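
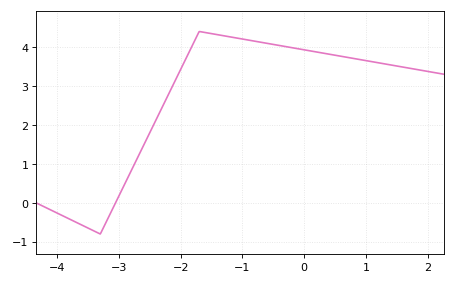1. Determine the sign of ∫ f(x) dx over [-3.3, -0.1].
positive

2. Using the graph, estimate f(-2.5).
1.8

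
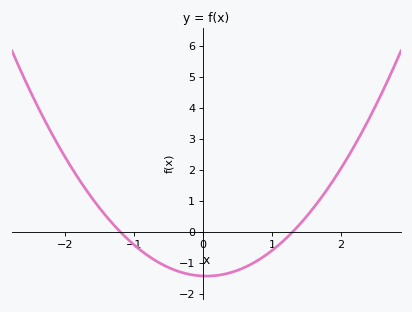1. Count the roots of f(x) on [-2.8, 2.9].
2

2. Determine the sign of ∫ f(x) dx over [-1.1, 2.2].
negative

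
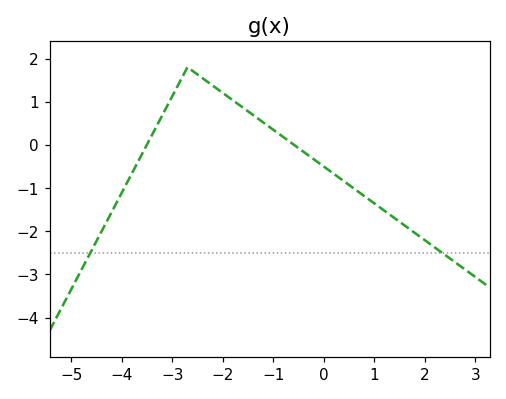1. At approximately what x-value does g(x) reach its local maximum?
-2.7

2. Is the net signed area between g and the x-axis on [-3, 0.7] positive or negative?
positive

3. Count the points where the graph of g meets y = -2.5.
2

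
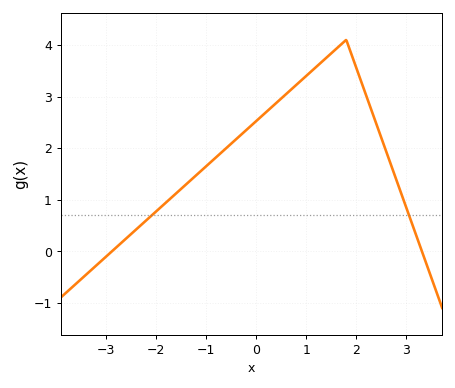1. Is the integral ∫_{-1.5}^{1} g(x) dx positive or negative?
positive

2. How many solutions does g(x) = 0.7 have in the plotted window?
2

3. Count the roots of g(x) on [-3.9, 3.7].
2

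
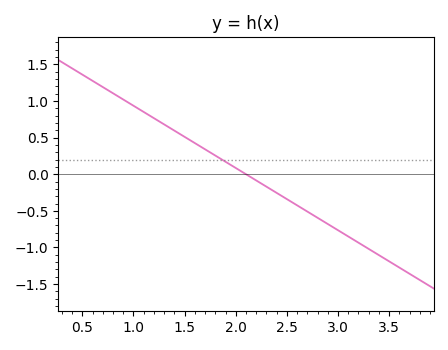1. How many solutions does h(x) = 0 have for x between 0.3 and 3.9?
1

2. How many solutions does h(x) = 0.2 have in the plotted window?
1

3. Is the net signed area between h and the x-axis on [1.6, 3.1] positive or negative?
negative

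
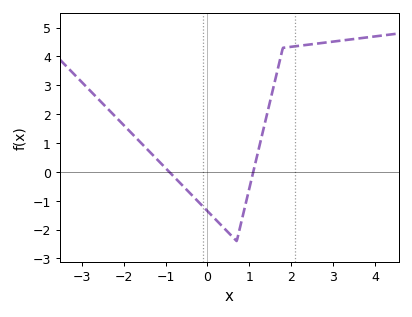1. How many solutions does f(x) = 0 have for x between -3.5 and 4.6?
2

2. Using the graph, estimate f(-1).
0.1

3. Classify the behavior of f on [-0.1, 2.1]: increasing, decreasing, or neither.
neither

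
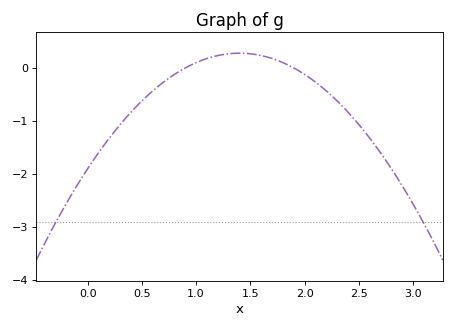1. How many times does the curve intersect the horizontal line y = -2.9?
2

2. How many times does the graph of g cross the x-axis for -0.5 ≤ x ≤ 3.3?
2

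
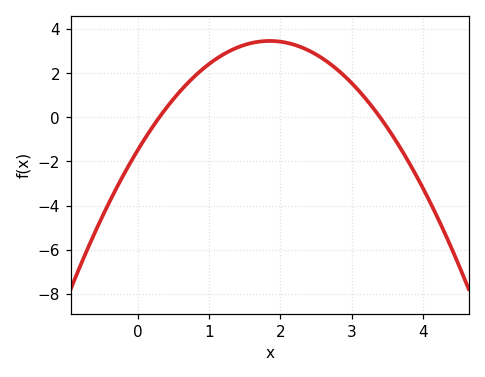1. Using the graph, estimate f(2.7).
2.42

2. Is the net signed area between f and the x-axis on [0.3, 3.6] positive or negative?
positive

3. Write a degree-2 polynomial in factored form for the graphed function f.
y = -1.44(x - 0.3)(x - 3.4)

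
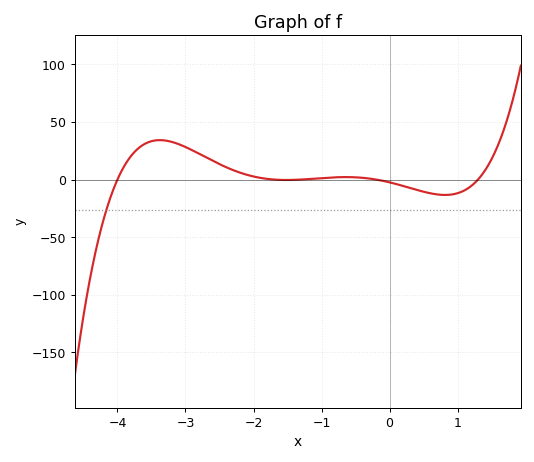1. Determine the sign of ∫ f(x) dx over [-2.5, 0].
positive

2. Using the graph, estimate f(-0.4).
0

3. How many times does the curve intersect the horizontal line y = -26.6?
1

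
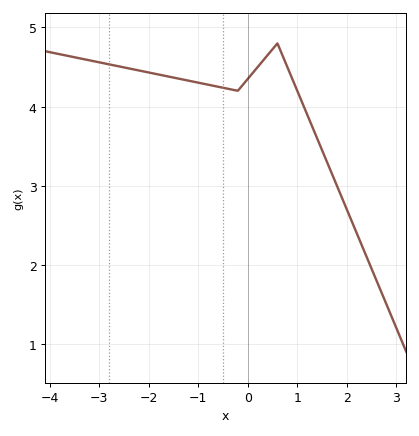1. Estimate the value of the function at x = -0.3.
4.2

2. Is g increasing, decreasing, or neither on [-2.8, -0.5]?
decreasing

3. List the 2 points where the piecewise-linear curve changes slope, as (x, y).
(-0.2, 4.2); (0.6, 4.8)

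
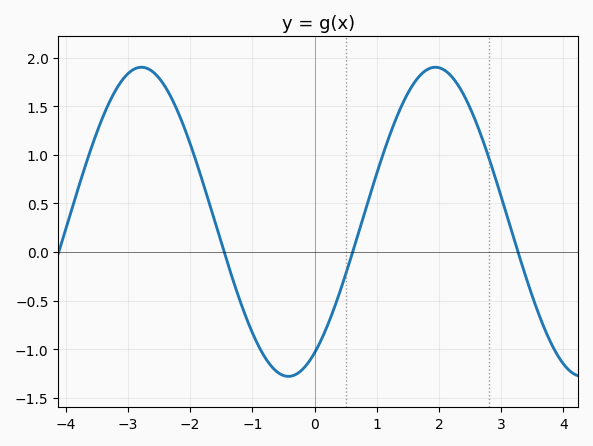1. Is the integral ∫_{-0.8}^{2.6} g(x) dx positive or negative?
positive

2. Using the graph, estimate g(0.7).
0.183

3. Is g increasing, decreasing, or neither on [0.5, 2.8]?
neither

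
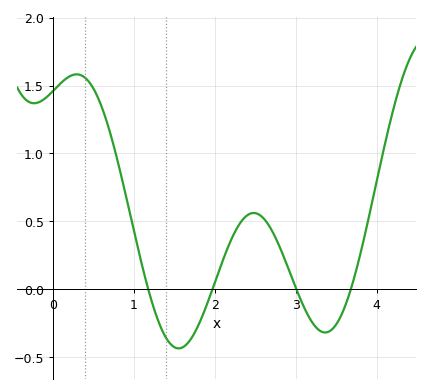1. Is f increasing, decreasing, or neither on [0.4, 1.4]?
decreasing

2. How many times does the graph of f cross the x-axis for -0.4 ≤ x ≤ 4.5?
4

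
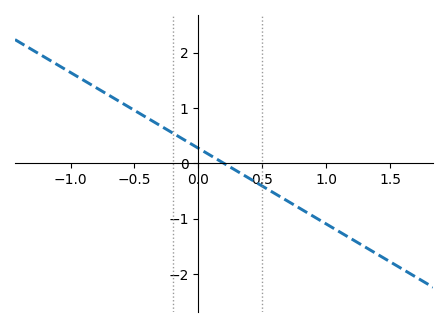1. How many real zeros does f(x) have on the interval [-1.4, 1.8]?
1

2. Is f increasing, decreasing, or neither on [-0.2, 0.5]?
decreasing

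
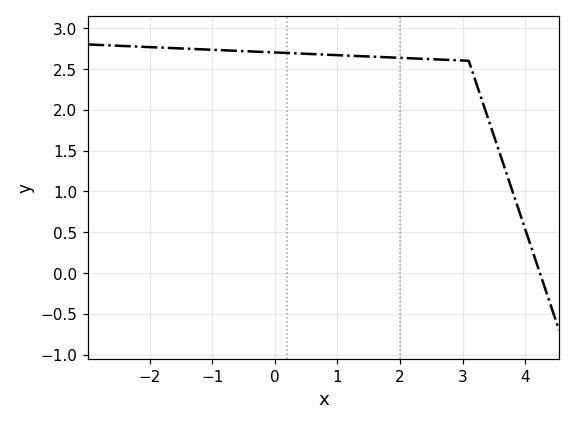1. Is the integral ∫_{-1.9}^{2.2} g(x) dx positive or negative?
positive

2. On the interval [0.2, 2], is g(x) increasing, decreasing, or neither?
decreasing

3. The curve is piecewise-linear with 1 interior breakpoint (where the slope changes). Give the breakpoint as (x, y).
(3.1, 2.6)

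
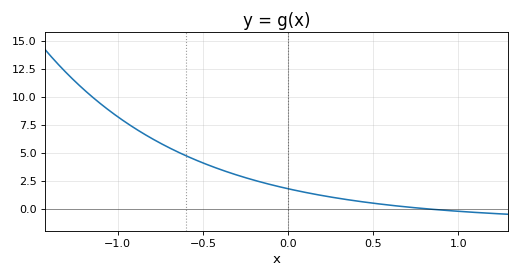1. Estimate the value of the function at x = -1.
8.2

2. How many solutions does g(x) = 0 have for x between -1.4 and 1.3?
1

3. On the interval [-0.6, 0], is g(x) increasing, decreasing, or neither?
decreasing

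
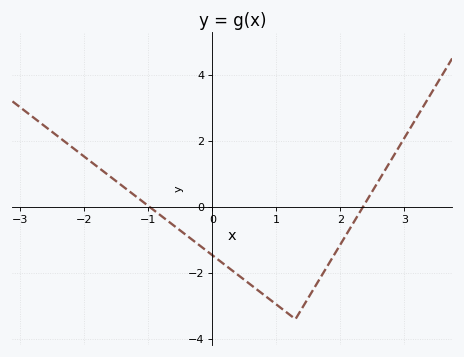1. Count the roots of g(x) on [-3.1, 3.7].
2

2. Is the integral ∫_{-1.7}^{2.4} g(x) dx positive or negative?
negative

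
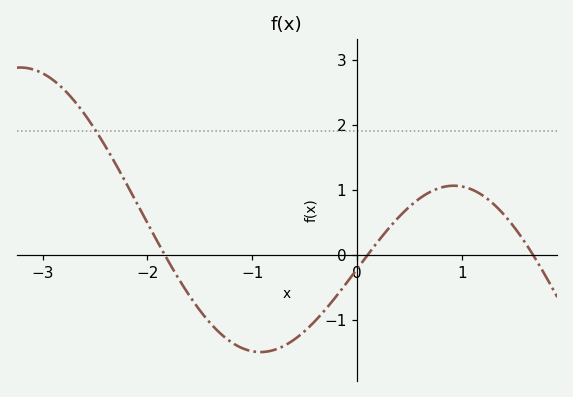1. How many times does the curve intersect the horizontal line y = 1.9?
1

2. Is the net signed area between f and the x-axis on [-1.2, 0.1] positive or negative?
negative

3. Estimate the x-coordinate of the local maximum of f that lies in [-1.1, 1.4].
0.922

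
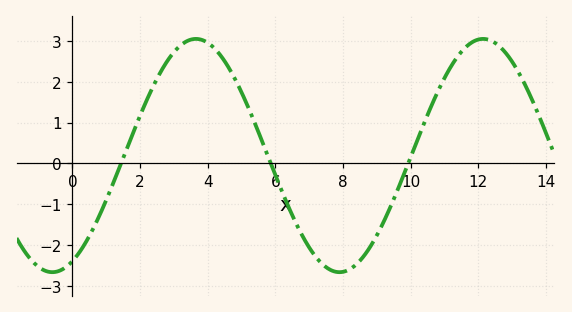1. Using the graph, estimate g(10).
0.2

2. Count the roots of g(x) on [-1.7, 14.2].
3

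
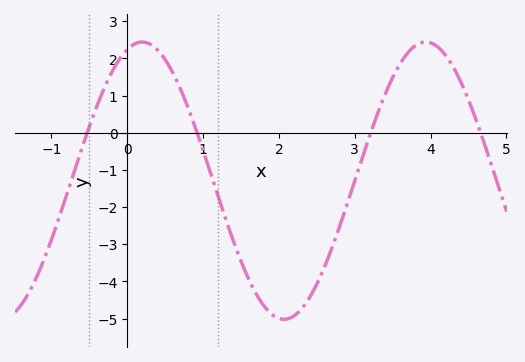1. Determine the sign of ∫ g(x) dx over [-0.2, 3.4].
negative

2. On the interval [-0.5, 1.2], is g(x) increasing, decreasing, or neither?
neither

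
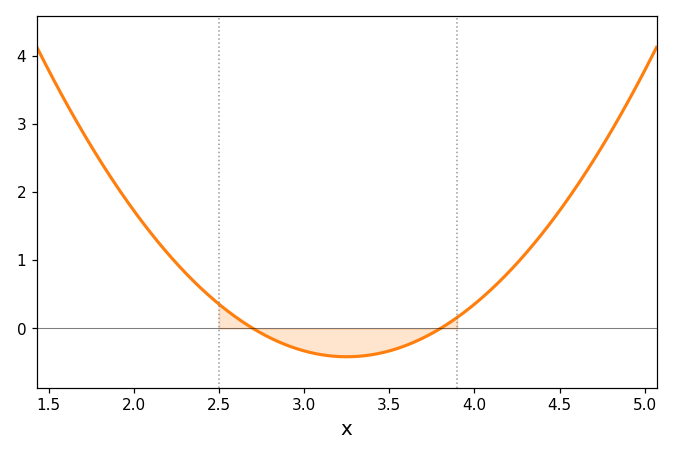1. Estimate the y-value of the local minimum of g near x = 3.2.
-0.4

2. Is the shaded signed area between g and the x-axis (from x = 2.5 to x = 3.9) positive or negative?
negative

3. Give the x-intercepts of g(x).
2.7, 3.8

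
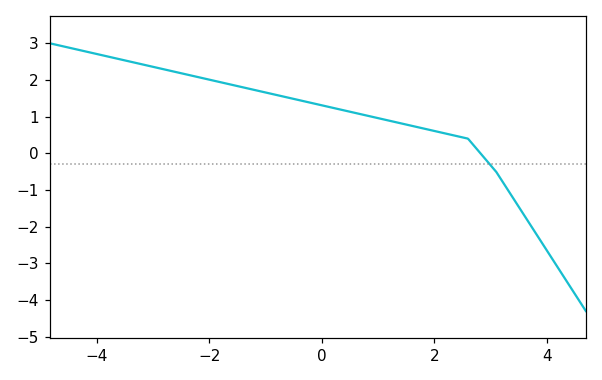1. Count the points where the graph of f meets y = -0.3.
1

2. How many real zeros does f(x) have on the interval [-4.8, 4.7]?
1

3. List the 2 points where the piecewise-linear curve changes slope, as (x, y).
(2.6, 0.4); (3.1, -0.5)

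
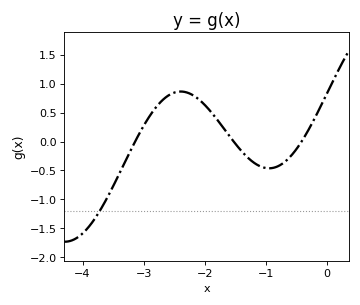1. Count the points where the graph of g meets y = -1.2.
1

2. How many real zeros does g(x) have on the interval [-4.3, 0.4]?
3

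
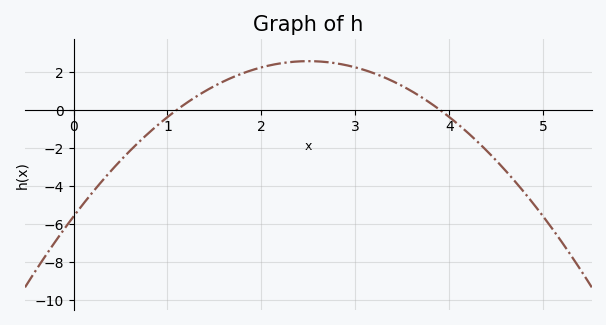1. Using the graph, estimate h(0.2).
-4.36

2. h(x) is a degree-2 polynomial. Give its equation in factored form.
y = -1.31(x - 1.1)(x - 3.9)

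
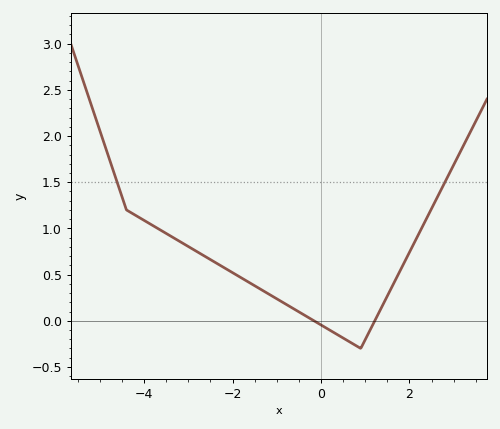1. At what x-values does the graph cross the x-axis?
-0.2, 1.2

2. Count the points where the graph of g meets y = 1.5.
2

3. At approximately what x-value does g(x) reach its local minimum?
0.8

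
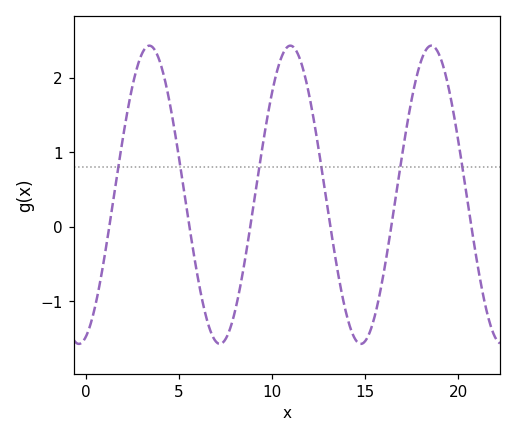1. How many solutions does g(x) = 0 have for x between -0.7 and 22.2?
6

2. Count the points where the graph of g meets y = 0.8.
6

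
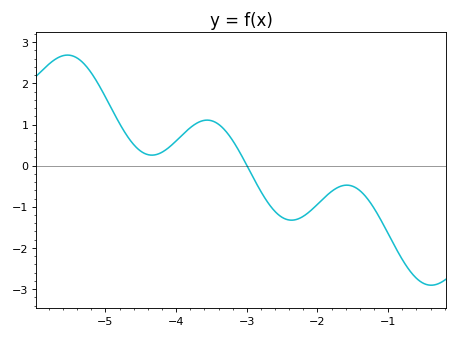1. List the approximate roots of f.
-3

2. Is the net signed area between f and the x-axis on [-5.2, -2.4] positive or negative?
positive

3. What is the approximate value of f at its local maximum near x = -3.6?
1.11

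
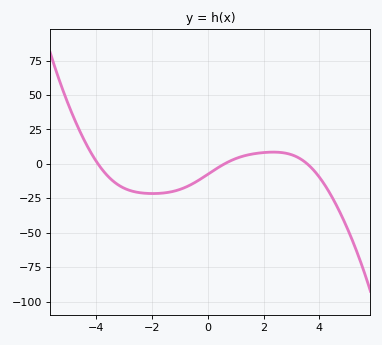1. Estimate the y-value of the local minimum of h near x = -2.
-21.6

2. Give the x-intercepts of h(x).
-3.93, 0.602, 3.56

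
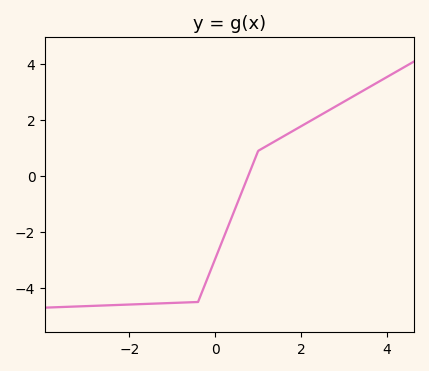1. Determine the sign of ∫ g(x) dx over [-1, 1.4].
negative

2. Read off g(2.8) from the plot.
2.48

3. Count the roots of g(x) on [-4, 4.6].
1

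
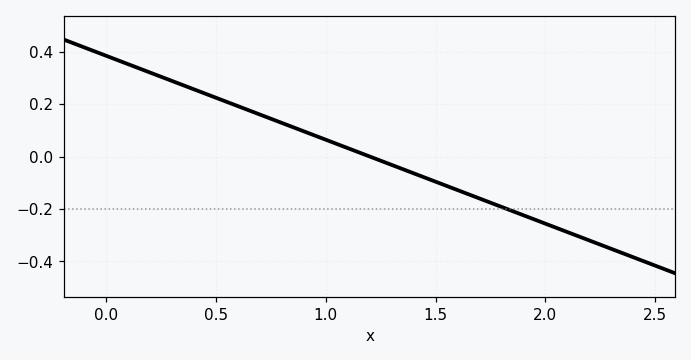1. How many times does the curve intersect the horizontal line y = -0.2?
1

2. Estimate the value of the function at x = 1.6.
-0.12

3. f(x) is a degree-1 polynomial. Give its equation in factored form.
y = -0.32(x - 1.2)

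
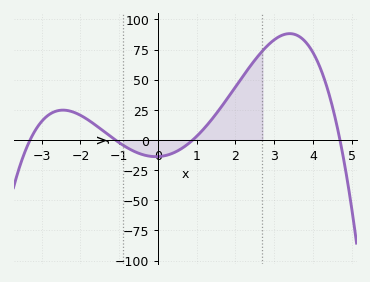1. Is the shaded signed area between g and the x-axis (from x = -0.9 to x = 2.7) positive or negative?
positive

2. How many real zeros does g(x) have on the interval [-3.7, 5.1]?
4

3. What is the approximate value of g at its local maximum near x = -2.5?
24.7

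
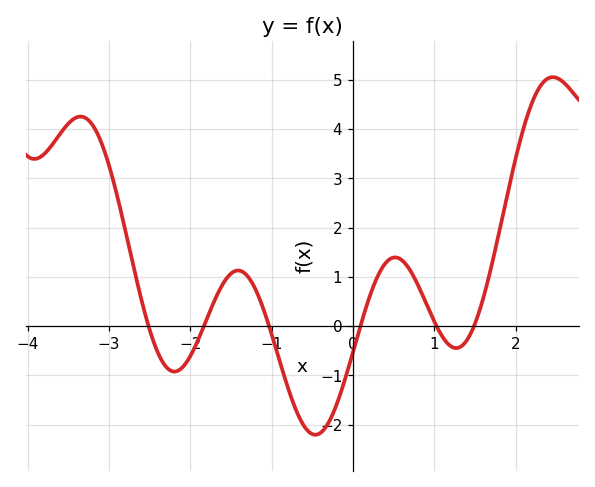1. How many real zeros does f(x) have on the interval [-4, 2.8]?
6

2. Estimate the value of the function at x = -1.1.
0.3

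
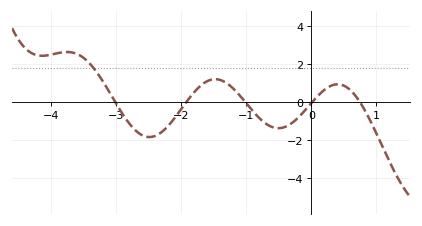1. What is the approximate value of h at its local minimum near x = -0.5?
-1.4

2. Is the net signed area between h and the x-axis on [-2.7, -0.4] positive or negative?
negative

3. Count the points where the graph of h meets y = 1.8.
1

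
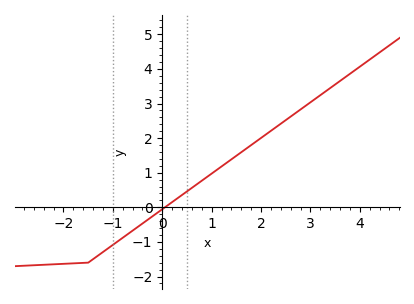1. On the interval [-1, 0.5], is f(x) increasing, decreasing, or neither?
increasing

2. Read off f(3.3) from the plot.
3.34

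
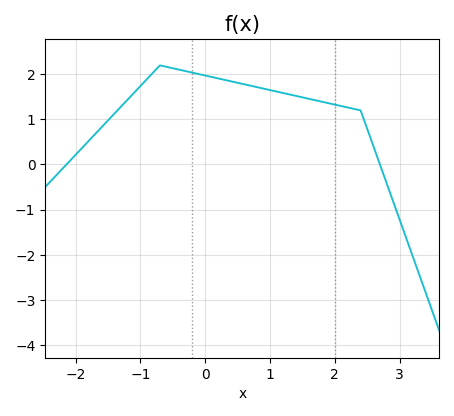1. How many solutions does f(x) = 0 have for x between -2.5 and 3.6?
2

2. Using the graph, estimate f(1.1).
1.6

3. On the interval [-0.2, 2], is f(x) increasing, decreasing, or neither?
decreasing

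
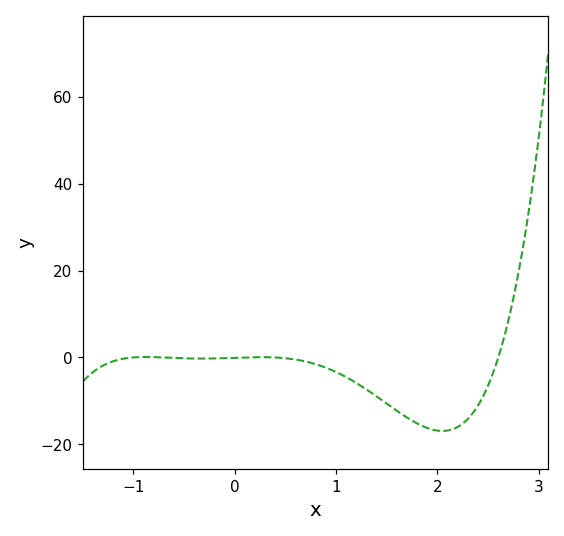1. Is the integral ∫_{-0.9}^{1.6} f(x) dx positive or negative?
negative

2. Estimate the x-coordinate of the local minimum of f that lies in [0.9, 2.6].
2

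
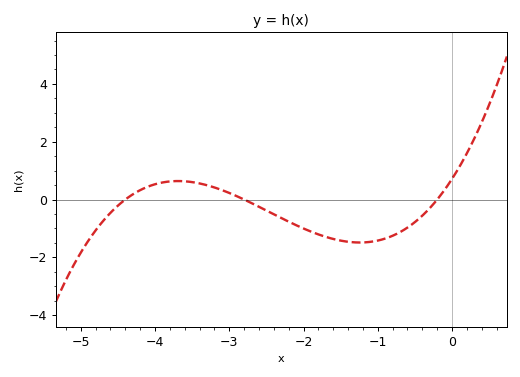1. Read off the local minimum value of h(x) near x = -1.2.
-1.4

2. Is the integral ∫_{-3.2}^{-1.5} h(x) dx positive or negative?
negative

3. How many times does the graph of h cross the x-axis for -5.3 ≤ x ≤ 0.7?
3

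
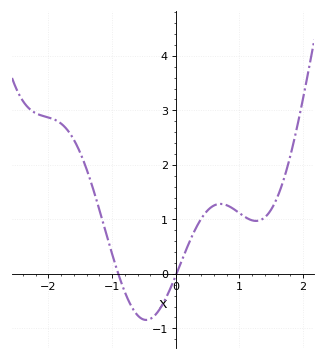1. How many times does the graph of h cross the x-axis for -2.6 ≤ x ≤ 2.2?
2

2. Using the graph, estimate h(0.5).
1.16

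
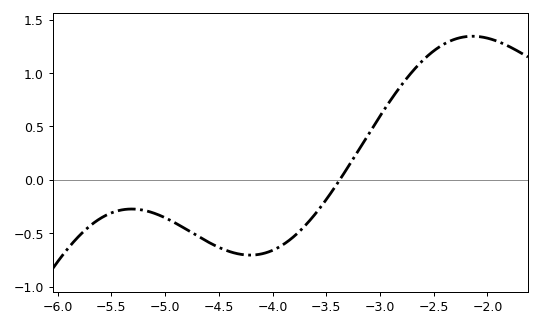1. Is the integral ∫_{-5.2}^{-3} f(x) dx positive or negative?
negative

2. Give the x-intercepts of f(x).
-3.4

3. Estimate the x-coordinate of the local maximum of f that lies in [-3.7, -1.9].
-2.1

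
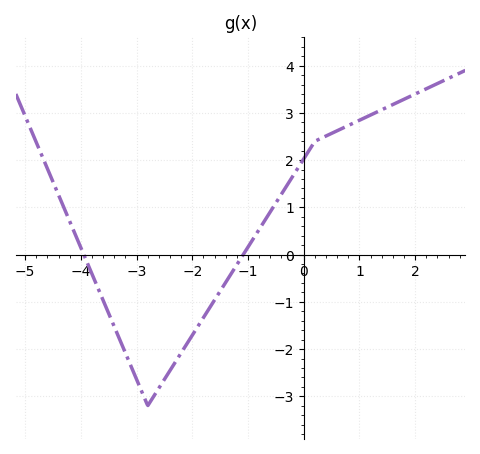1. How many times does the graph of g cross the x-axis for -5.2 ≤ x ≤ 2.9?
2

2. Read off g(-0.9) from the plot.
0.347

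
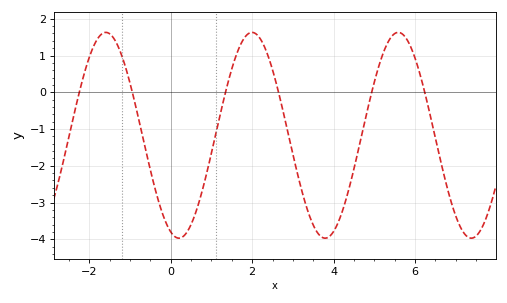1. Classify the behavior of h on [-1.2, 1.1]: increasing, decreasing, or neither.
neither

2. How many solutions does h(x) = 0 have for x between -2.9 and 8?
6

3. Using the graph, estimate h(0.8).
-2.6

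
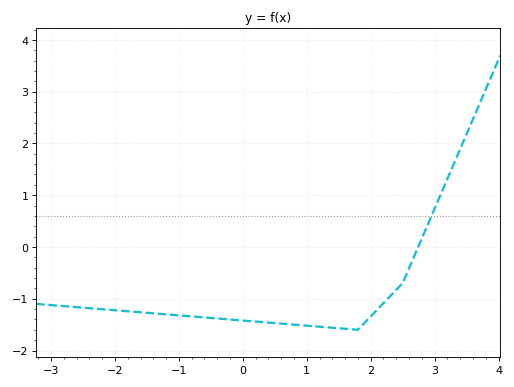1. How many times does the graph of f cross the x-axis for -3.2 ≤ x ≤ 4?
1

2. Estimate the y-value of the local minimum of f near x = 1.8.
-1.6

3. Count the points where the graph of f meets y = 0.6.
1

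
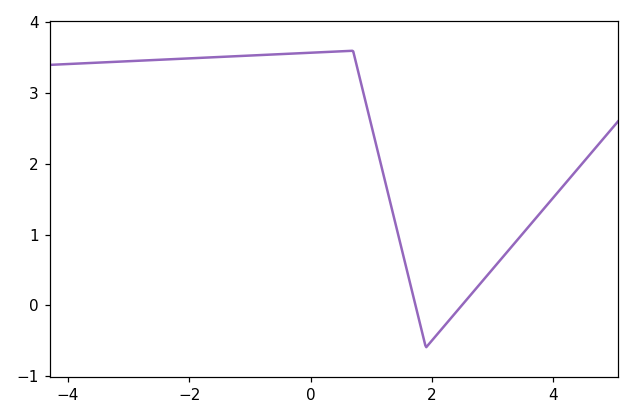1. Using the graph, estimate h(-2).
3.49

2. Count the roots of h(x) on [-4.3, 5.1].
2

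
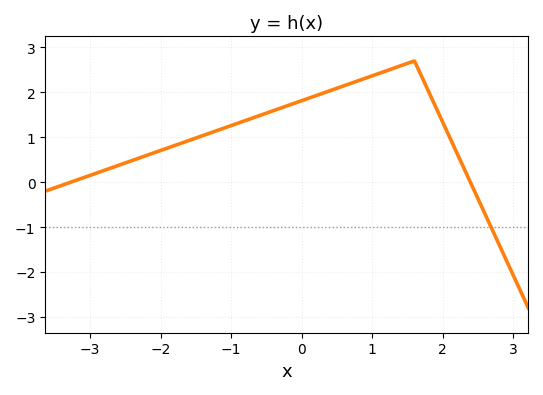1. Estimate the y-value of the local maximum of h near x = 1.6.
2.7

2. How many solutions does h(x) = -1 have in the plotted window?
1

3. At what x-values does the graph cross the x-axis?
-3.28, 2.39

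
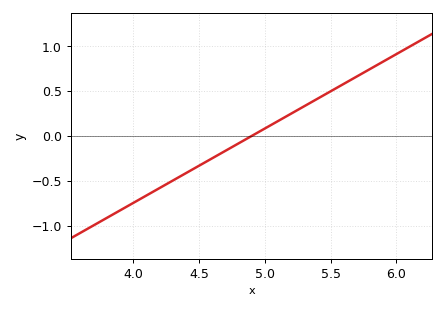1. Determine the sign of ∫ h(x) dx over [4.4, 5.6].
positive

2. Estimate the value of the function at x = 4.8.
-0.1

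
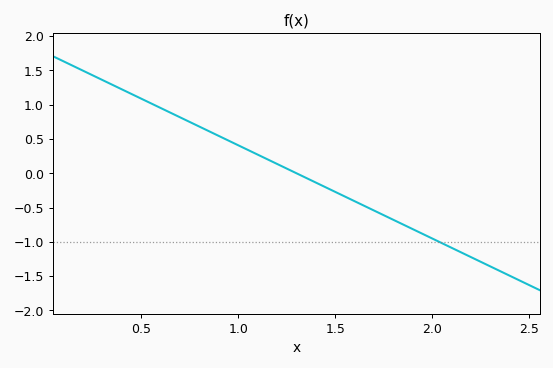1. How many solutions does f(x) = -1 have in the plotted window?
1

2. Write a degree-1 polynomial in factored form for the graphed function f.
y = -1.36(x - 1.3)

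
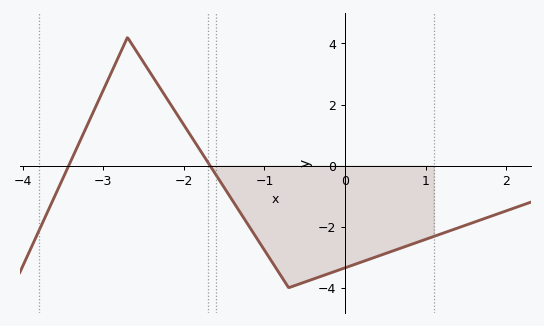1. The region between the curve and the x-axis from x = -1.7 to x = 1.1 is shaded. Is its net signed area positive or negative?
negative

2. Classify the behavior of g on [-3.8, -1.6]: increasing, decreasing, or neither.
neither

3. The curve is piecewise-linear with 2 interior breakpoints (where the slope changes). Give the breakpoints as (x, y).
(-2.7, 4.2); (-0.7, -4)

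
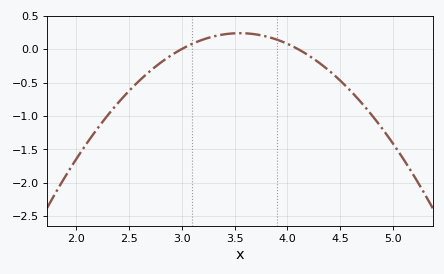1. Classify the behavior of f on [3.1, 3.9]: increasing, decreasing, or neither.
neither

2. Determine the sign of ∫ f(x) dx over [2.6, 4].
positive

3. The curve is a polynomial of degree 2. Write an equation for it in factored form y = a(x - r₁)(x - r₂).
y = -0.79(x - 3)(x - 4.1)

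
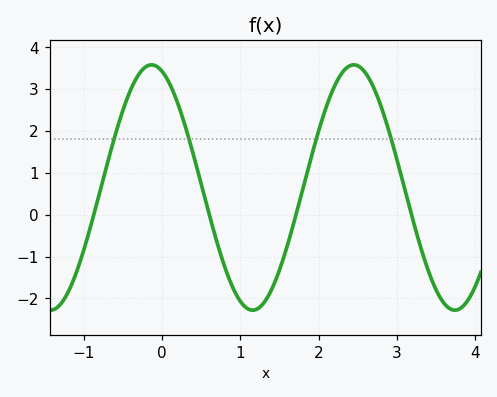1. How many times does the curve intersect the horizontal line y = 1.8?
4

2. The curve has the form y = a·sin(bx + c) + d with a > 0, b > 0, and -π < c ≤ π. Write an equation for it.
y = 2.93sin(2.4x + 1.9) + 0.65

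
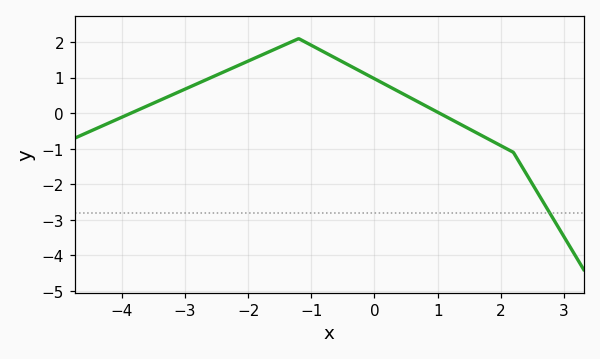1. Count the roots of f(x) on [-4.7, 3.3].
2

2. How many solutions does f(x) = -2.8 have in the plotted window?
1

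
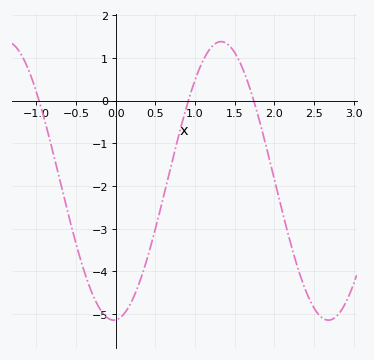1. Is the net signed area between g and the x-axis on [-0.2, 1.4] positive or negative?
negative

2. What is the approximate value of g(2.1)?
-2.6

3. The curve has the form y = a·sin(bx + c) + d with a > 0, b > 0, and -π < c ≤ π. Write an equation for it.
y = 3.26sin(2.3x - 1.5) - 1.88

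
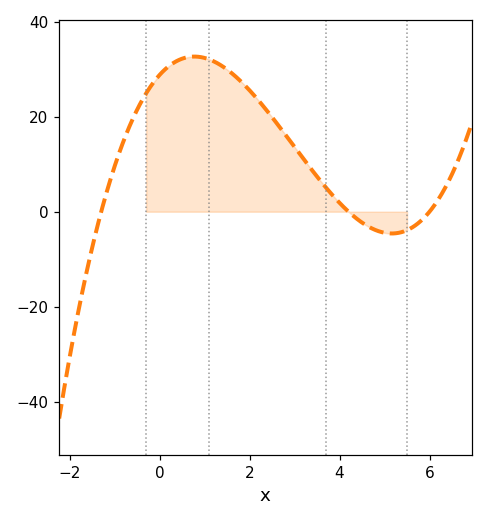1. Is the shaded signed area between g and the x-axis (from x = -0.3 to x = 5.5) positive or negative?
positive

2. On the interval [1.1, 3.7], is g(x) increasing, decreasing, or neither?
decreasing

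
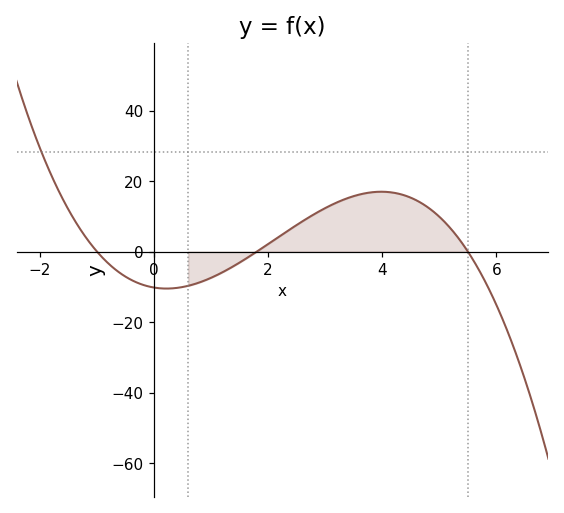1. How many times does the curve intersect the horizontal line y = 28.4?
1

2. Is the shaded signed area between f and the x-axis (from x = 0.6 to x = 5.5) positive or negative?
positive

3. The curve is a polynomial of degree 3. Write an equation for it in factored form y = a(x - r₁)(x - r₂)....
y = -1.03(x + 1)(x - 1.8)(x - 5.5)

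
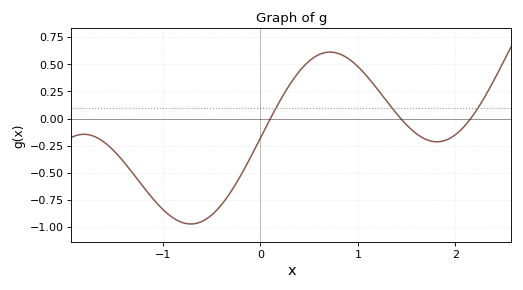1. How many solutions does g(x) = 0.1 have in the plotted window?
3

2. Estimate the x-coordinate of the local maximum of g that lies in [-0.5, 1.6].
0.713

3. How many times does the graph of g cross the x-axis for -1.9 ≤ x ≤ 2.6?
3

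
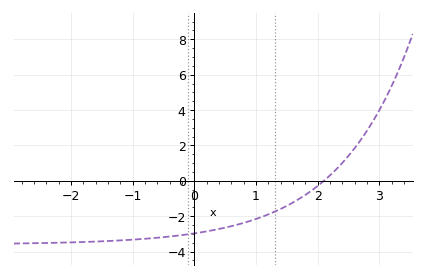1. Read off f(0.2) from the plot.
-2.8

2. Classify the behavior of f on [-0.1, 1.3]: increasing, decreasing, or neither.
increasing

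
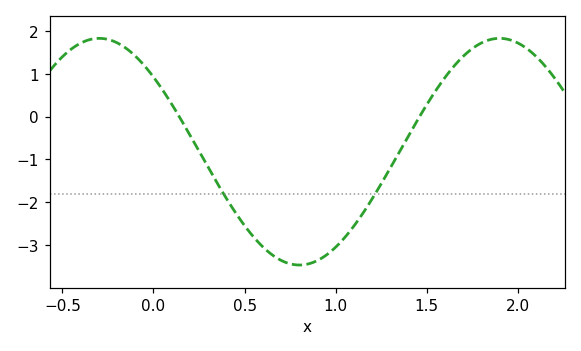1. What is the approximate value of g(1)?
-3.05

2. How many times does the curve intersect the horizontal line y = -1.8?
2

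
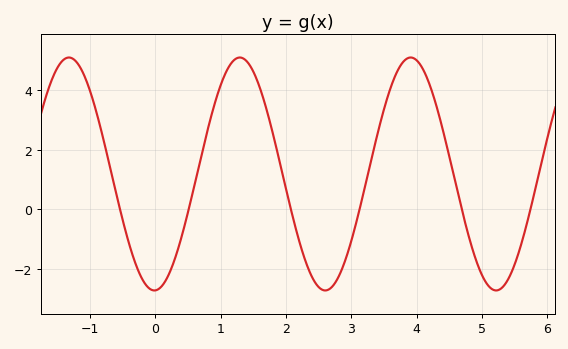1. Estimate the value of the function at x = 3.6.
4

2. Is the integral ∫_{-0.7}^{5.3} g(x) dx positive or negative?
positive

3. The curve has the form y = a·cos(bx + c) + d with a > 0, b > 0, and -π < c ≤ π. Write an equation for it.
y = 3.92cos(2.4x - 3.1) + 1.19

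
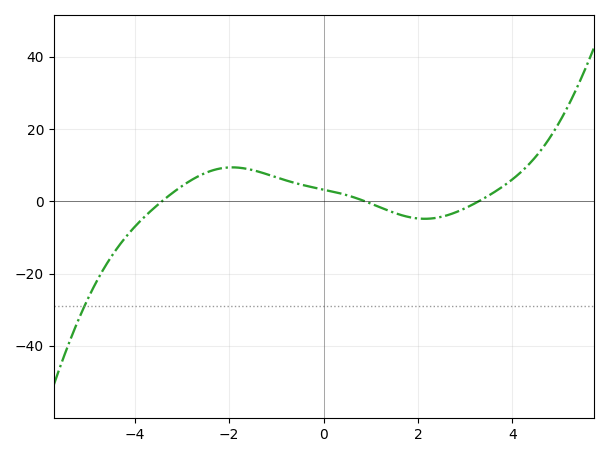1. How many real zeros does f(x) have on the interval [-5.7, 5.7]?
3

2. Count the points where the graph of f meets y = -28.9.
1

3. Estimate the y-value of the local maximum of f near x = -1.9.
9.39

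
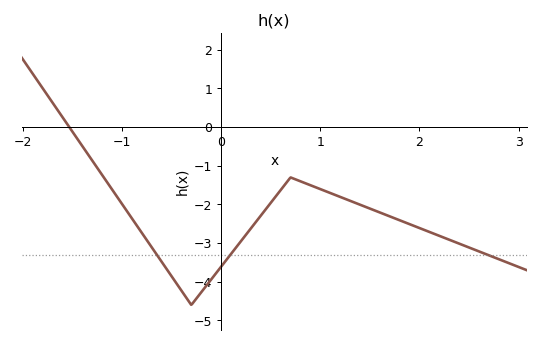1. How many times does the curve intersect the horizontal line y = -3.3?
3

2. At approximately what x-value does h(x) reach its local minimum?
-0.3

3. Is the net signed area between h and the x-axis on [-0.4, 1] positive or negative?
negative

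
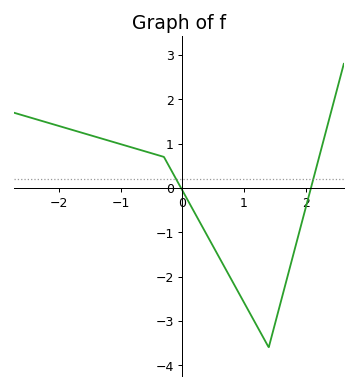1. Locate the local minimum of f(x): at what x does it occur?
1.4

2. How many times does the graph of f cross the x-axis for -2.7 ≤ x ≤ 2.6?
2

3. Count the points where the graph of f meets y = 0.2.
2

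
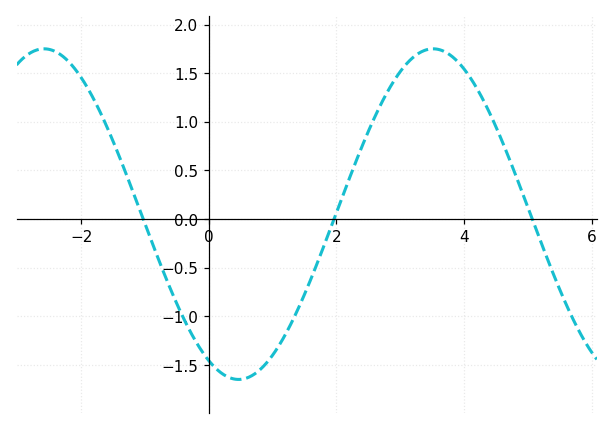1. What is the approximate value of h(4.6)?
0.797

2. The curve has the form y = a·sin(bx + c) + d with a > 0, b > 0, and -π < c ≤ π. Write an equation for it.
y = 1.7sin(1.03x - 2.05) + 0.05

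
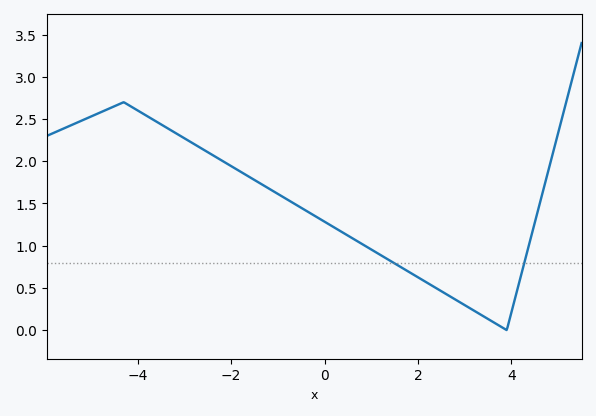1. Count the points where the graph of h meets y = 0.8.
2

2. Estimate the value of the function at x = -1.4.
1.75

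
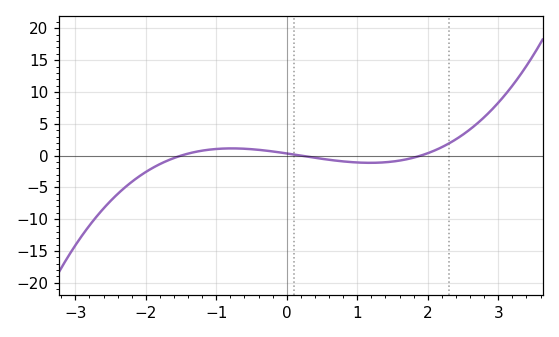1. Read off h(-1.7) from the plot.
-0.821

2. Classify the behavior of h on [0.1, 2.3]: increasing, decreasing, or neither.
neither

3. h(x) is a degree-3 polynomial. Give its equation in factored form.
y = 0.6(x + 1.5)(x - 0.2)(x - 1.9)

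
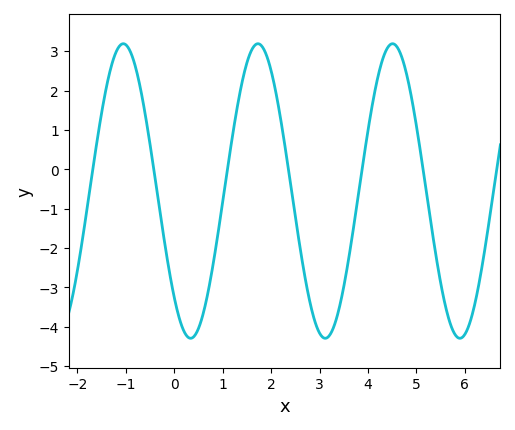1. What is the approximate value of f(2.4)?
-0.4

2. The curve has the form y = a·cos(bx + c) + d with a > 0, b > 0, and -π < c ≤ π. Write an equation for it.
y = 3.74cos(2.3x + 2.4) - 0.55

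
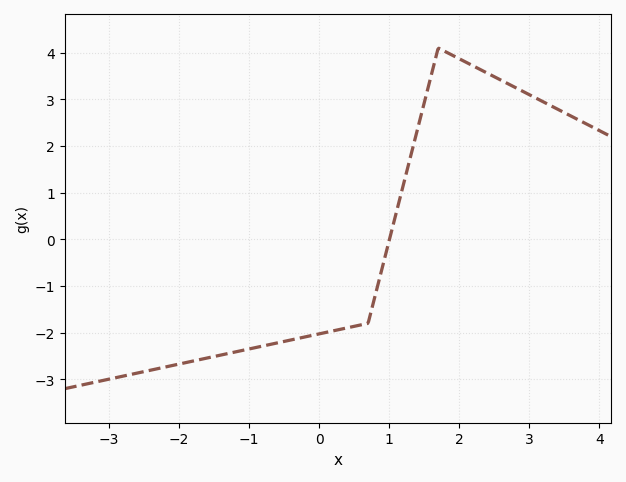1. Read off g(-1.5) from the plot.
-2.5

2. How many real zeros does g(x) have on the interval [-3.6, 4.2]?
1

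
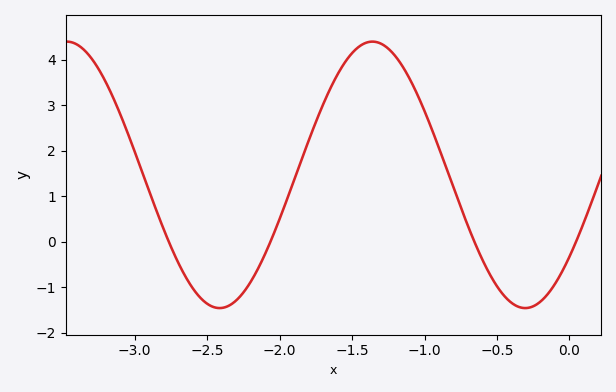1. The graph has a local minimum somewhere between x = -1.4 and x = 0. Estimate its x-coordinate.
-0.3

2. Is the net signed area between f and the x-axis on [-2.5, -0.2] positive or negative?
positive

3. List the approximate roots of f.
-2.75, -2.05, -0.65, 0.05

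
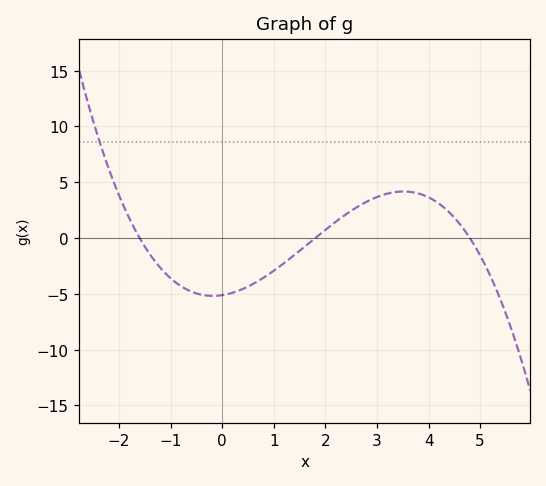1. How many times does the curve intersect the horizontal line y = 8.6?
1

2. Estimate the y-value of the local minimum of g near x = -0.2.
-5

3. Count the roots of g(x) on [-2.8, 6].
3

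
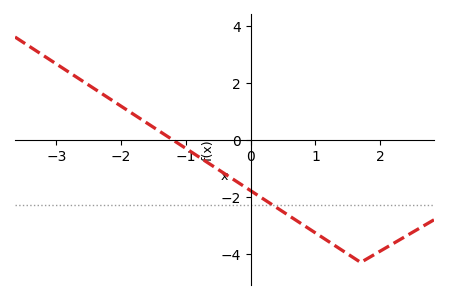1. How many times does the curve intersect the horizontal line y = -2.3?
1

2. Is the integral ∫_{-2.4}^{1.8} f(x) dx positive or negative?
negative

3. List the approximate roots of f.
-1.21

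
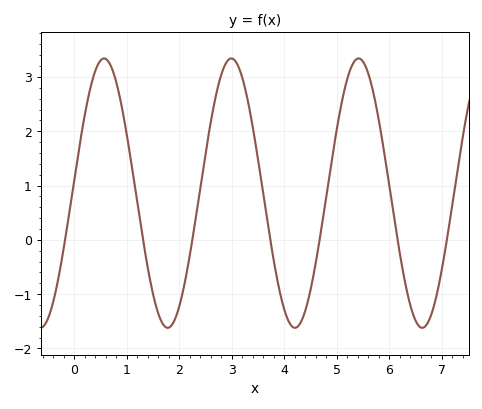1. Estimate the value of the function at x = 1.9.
-1.5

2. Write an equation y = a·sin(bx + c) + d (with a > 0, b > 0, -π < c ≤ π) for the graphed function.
y = 2.48sin(2.6x + 0.11) + 0.86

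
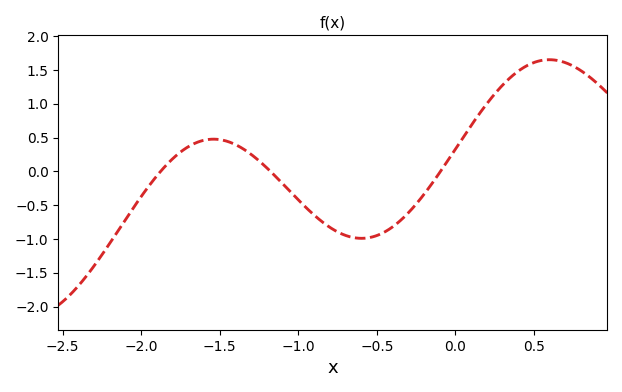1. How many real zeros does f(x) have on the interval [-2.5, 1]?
3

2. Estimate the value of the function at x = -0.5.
-0.95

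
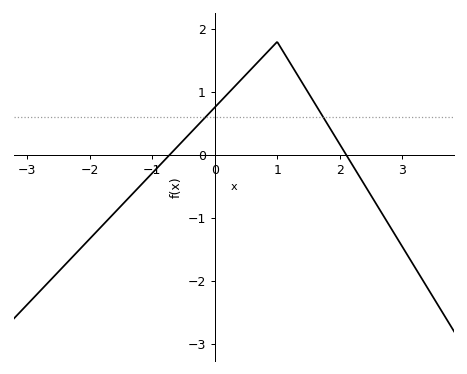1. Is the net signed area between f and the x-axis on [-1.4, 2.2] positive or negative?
positive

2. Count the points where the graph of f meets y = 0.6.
2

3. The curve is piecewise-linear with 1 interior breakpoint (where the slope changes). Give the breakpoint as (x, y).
(1, 1.8)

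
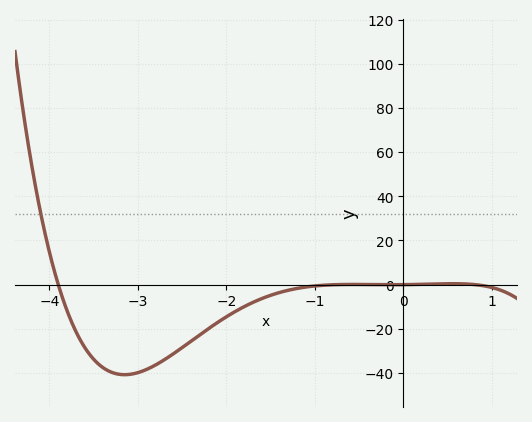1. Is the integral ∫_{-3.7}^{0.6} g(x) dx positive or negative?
negative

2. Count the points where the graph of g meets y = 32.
1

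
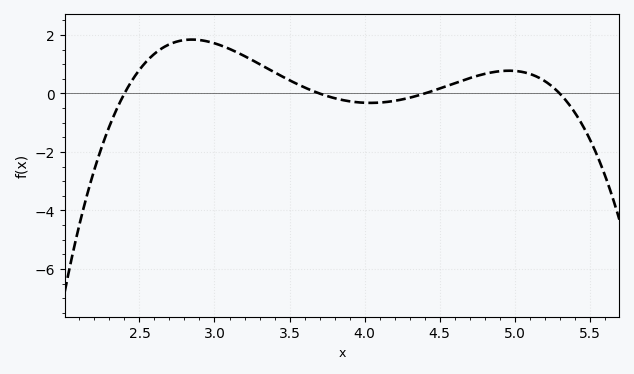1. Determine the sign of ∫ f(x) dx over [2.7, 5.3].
positive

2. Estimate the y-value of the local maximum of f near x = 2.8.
1.8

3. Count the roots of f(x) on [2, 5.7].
4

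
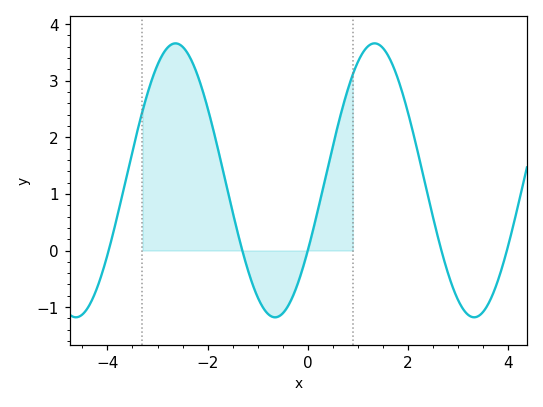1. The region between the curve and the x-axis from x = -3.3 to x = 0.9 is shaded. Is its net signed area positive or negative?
positive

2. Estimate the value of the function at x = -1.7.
1.4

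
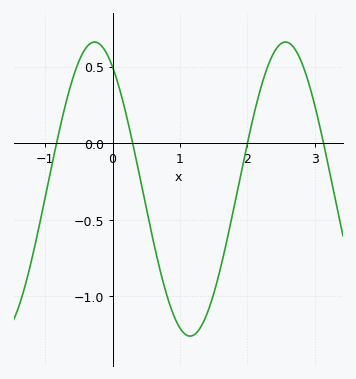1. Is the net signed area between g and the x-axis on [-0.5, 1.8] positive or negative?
negative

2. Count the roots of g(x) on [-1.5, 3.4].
4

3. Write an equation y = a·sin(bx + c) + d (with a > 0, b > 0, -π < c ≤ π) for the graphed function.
y = 0.96sin(2.22x + 2.16) - 0.3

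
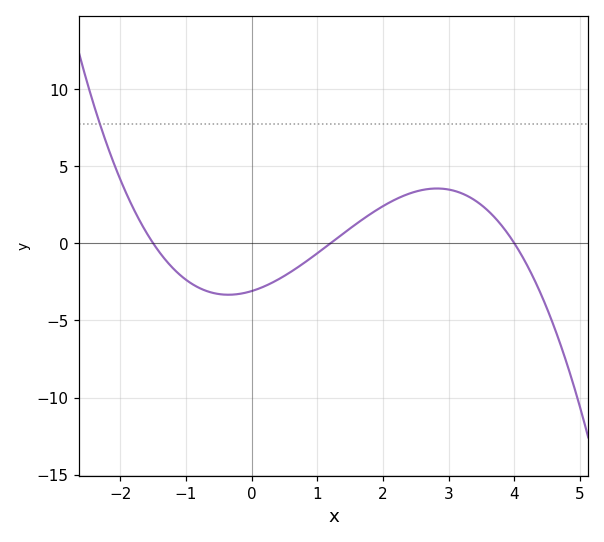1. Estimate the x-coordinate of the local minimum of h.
-0.4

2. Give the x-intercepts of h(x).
-1.6, 1.2, 4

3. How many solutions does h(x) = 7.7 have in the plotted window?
1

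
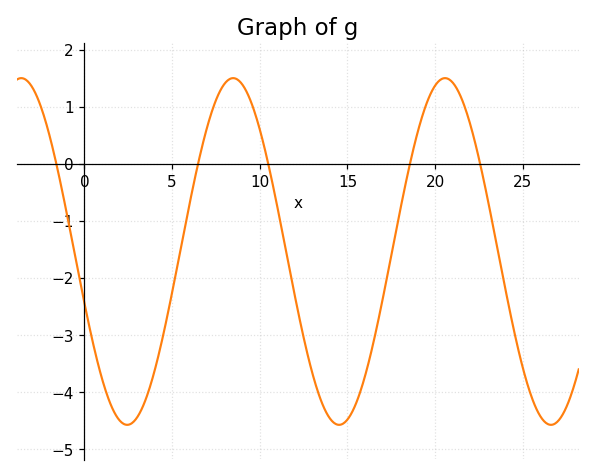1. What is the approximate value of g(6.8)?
0.4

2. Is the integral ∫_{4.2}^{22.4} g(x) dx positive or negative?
negative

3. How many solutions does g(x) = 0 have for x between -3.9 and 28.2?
5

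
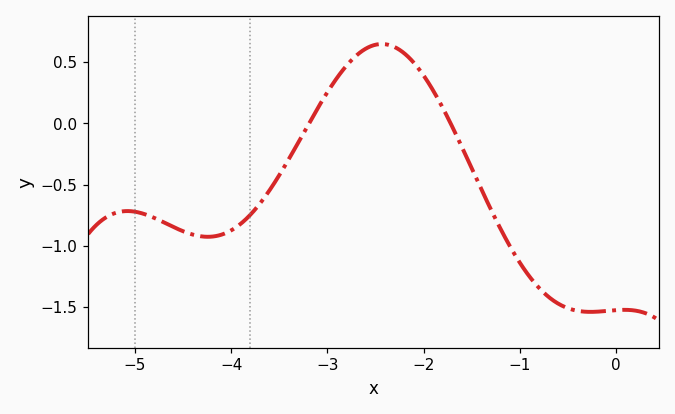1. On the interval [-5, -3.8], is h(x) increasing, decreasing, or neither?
neither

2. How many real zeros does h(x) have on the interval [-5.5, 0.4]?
2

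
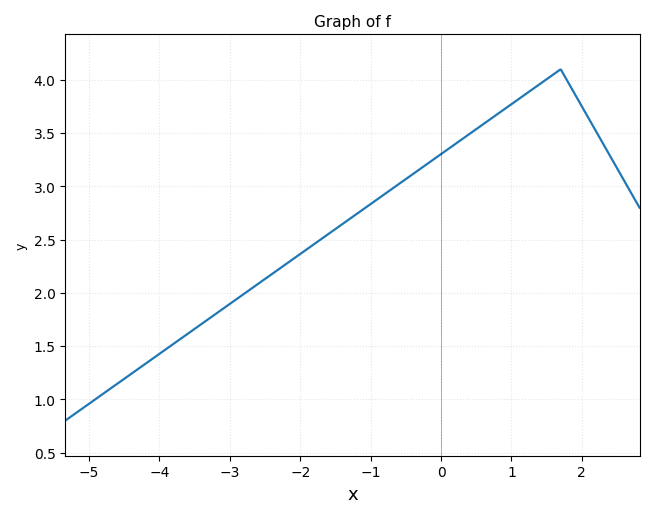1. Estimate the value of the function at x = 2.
3.75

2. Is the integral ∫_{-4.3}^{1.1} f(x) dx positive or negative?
positive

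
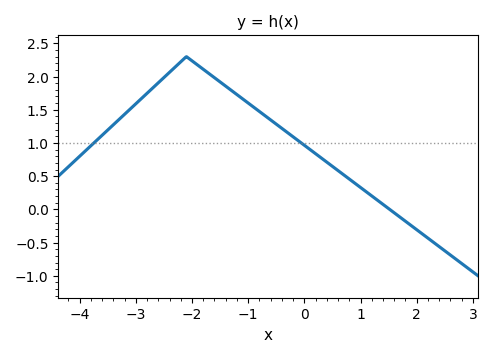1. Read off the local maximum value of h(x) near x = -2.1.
2.3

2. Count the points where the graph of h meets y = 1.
2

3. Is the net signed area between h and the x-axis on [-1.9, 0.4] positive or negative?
positive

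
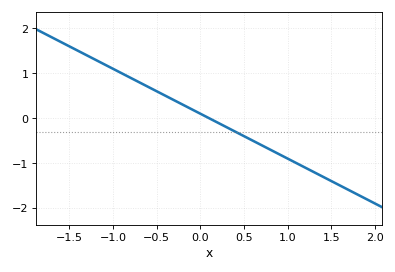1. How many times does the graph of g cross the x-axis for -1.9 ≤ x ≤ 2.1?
1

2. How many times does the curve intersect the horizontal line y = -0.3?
1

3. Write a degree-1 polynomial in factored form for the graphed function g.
y = -1(x - 0.1)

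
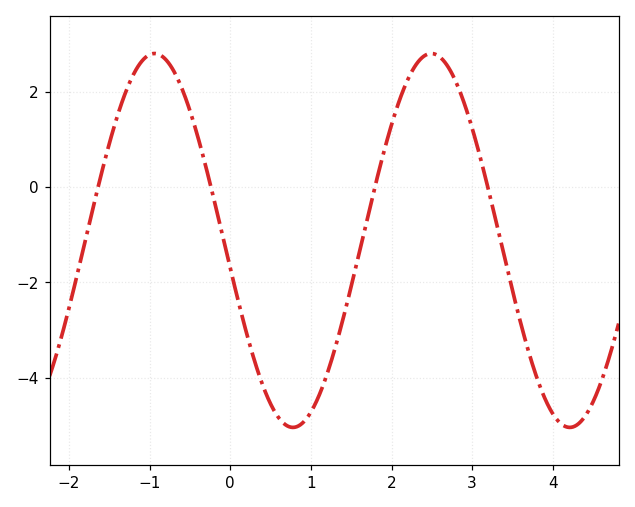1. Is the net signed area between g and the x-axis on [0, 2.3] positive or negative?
negative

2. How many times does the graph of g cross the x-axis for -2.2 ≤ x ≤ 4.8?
4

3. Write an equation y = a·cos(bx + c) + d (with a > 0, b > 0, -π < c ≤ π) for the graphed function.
y = 3.92cos(1.83x + 1.72) - 1.12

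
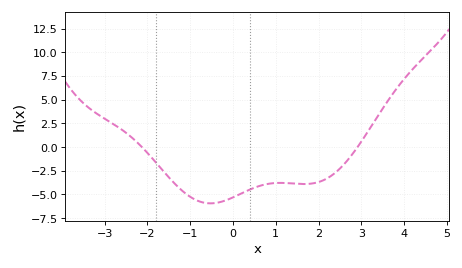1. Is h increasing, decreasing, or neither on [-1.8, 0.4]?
neither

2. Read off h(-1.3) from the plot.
-4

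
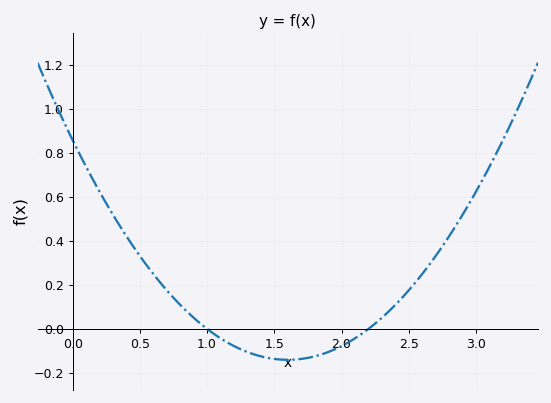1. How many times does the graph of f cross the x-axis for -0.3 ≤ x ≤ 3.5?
2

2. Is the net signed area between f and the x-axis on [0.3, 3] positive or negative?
positive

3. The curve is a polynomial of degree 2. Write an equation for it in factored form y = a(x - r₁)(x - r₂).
y = 0.39(x - 1)(x - 2.2)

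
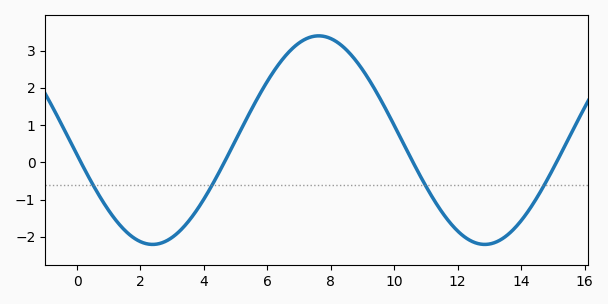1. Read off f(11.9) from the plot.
-1.8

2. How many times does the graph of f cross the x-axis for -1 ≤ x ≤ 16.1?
4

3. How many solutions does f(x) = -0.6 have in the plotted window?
4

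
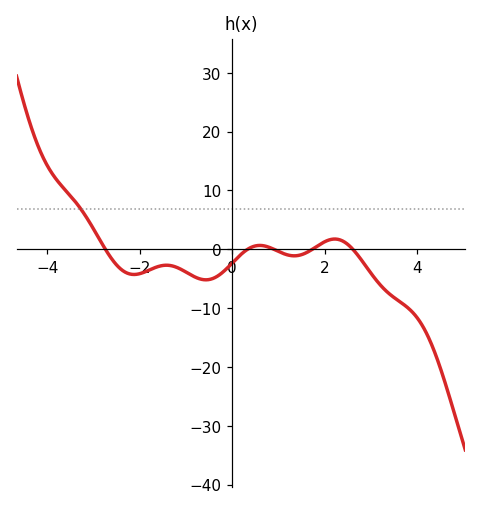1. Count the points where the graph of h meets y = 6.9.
1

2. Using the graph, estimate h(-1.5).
-2.77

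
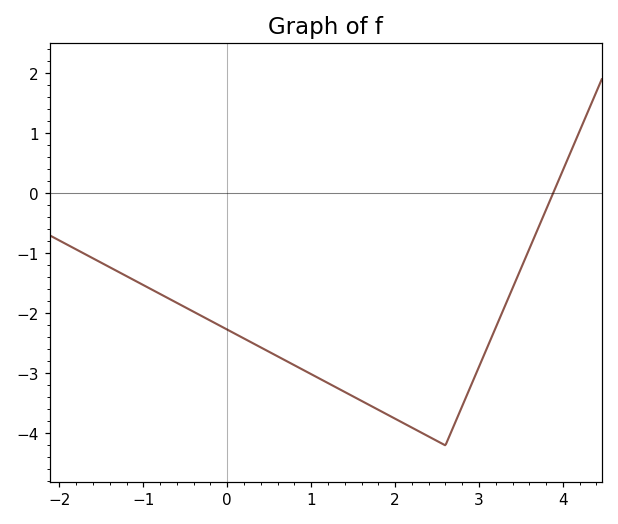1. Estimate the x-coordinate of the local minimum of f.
2.6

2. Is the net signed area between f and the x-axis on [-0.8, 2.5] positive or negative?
negative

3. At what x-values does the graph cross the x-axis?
3.9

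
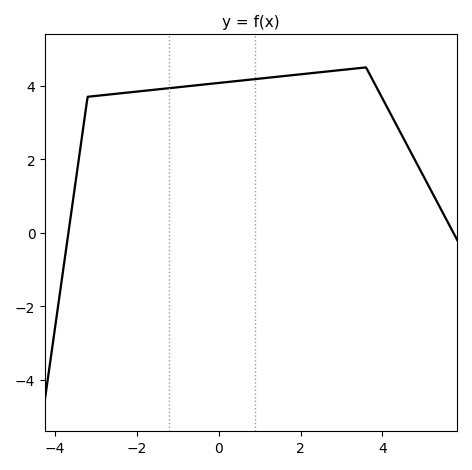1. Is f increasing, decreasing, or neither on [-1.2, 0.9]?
increasing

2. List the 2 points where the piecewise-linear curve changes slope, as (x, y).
(-3.2, 3.7); (3.6, 4.5)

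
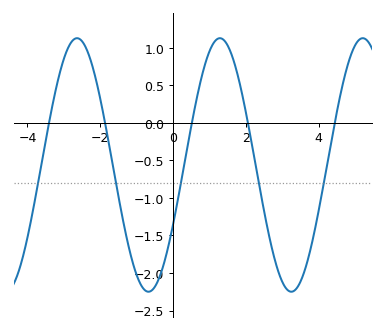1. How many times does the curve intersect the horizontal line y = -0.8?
5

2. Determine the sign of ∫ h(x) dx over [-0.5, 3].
negative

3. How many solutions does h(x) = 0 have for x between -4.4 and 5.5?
5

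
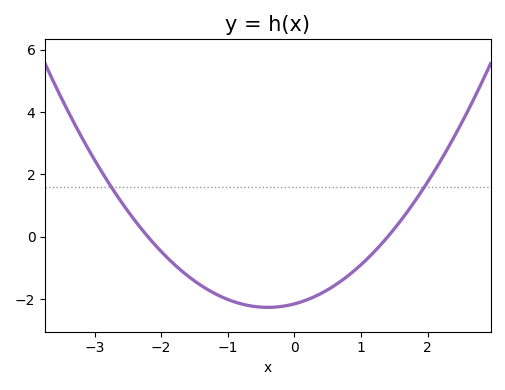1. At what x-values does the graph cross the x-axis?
-2.2, 1.4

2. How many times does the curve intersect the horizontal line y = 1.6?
2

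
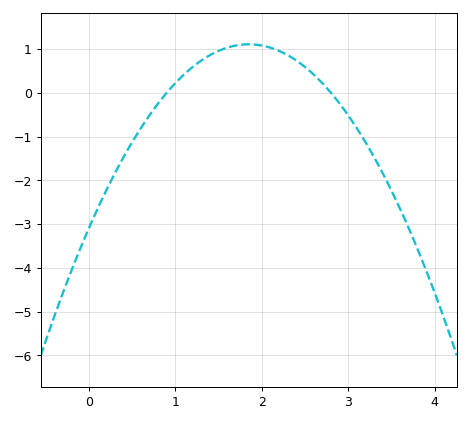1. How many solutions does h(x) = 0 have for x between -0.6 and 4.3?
2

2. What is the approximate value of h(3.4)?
-1.85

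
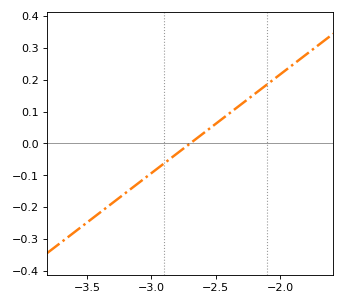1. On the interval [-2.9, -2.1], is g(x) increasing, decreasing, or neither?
increasing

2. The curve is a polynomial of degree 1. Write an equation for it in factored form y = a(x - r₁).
y = 0.31(x + 2.7)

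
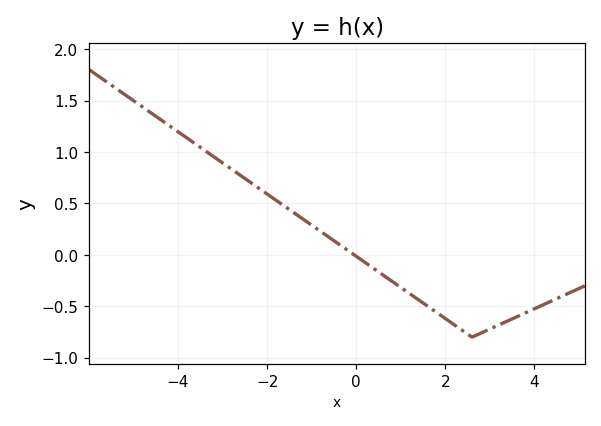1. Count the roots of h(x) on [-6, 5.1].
1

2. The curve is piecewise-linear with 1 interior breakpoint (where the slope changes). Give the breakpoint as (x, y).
(2.6, -0.8)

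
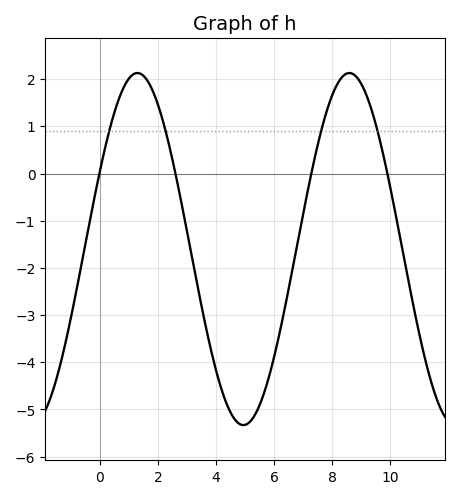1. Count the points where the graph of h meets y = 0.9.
4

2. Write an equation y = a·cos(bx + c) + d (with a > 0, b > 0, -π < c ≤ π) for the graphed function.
y = 3.73cos(0.86x - 1.11) - 1.6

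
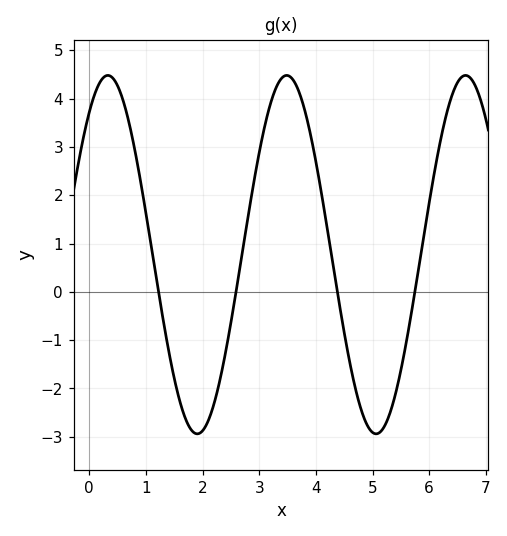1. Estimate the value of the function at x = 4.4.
-0.1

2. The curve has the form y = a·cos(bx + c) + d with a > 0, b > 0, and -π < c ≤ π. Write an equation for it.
y = 3.71cos(2x - 0.65) + 0.77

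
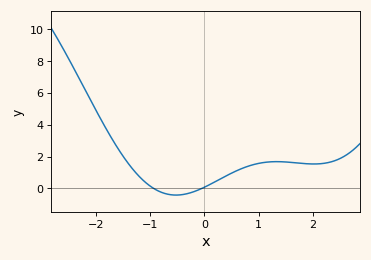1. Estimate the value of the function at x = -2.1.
5.57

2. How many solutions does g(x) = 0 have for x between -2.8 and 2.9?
2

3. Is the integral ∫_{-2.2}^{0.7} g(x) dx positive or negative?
positive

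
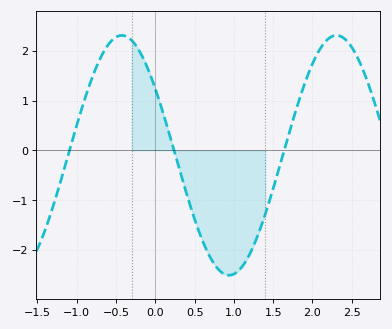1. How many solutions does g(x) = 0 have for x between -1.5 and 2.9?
3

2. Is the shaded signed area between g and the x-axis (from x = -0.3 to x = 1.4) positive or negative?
negative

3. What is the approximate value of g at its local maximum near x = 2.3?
2.3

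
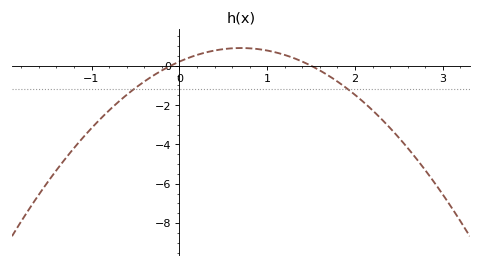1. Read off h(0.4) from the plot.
0.775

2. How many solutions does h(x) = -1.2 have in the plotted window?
2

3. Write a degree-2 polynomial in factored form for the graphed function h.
y = -1.41(x + 0.1)(x - 1.5)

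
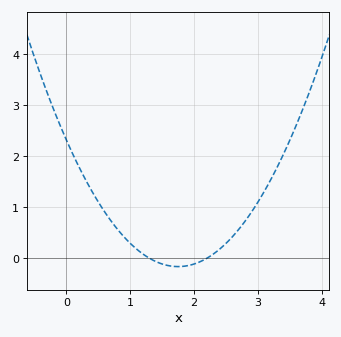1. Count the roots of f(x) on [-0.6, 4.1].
2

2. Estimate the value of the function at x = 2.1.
-0.065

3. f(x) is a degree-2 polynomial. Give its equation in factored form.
y = 0.81(x - 1.3)(x - 2.2)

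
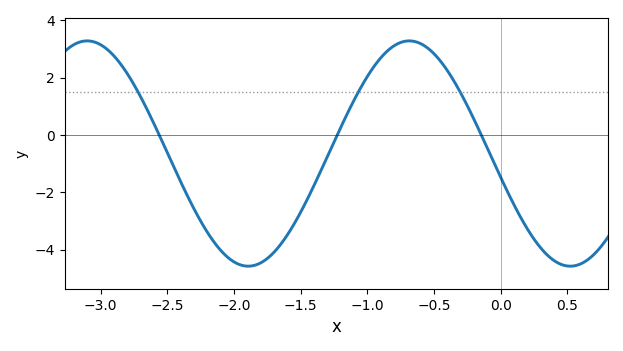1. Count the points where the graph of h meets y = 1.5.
3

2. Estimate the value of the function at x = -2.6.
0.4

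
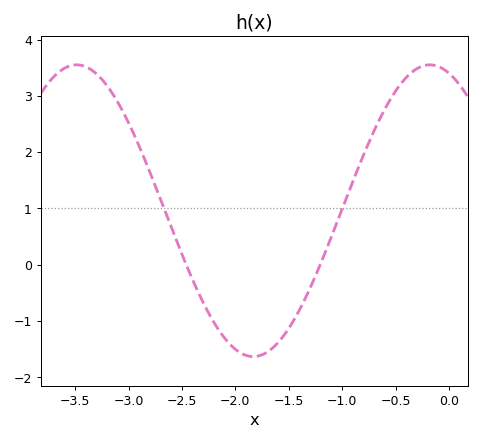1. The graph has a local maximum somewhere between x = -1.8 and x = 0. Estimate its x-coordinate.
-0.2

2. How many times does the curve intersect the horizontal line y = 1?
2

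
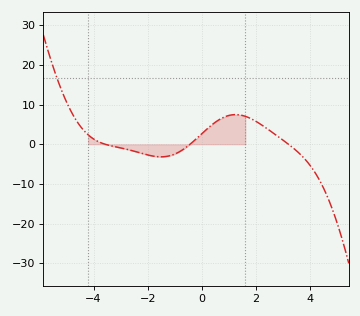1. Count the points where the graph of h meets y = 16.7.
1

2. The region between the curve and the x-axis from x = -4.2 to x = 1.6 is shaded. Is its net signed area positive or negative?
positive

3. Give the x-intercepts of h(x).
-3.6, -0.4, 3.2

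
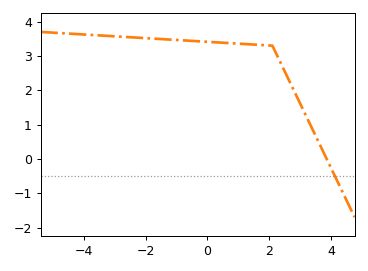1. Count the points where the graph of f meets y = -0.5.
1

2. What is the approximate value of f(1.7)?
3.32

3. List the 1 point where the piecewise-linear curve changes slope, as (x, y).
(2.1, 3.3)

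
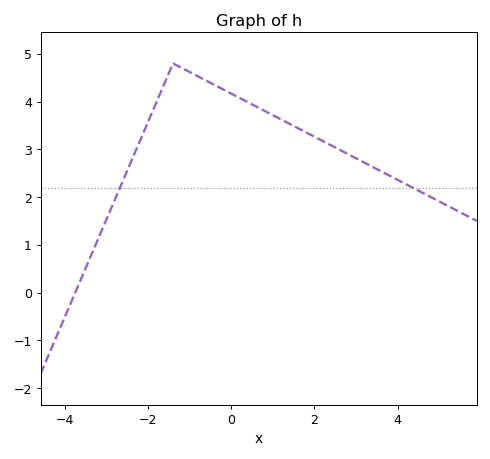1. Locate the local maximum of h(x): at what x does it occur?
-1.4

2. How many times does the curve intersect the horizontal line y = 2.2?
2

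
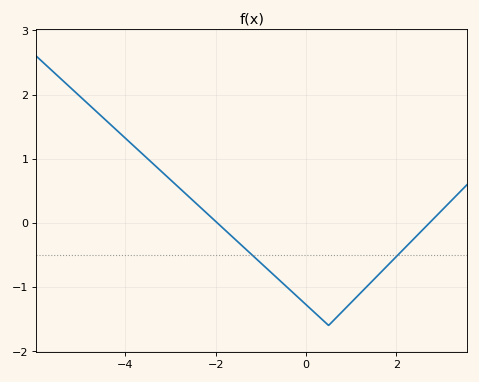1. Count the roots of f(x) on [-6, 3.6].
2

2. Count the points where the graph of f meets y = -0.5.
2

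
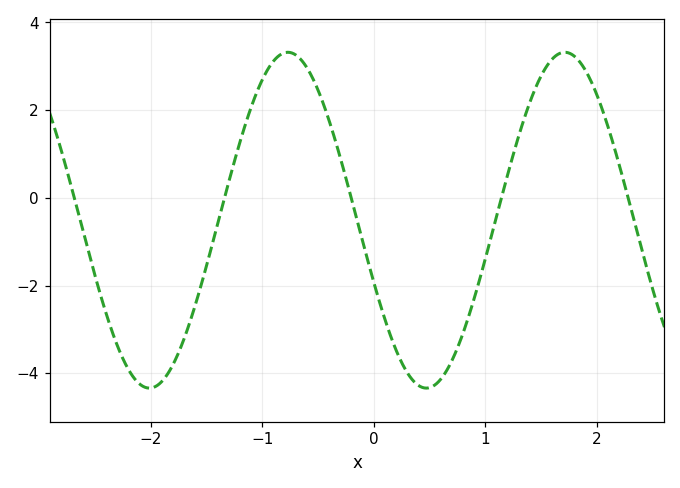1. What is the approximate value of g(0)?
-2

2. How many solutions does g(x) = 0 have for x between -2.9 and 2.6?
5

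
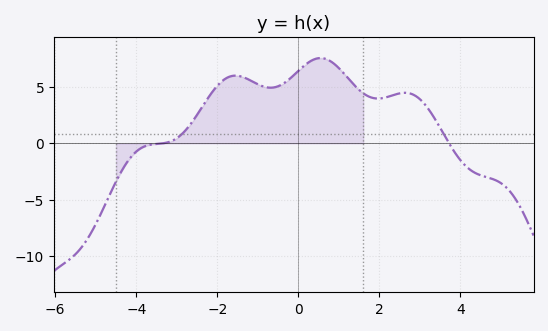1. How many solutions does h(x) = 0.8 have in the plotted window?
2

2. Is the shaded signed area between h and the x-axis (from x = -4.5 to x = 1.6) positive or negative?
positive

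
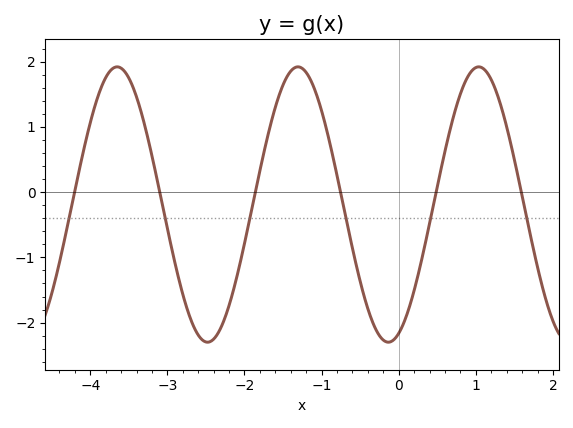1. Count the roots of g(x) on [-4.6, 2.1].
6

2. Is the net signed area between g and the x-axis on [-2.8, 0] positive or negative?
negative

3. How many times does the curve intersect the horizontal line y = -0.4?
6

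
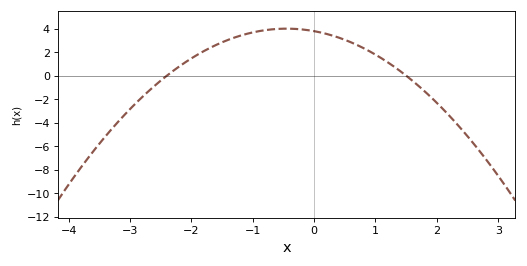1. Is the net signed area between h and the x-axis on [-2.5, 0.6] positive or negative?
positive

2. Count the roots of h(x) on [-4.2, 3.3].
2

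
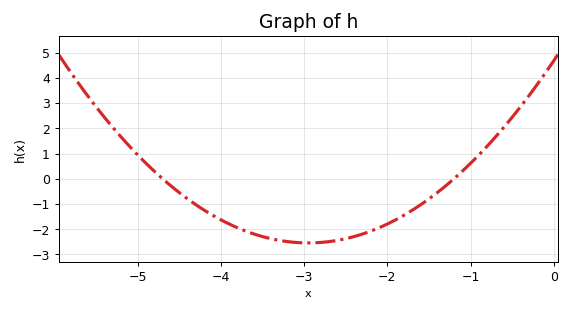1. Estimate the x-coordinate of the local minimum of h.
-3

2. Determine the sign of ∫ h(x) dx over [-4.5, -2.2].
negative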